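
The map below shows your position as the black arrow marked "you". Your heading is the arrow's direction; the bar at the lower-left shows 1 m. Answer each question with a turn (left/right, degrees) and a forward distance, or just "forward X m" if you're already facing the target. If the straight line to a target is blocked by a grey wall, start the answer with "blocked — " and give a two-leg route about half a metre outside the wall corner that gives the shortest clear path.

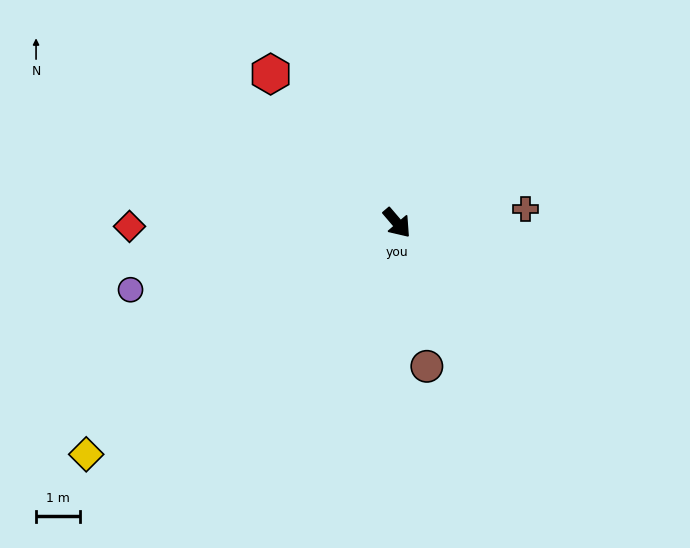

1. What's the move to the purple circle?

turn right 116°, forward 6.3 m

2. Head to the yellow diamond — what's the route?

turn right 94°, forward 8.9 m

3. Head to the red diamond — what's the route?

turn right 130°, forward 6.1 m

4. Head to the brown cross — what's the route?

turn left 56°, forward 3.0 m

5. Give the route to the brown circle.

turn right 29°, forward 3.4 m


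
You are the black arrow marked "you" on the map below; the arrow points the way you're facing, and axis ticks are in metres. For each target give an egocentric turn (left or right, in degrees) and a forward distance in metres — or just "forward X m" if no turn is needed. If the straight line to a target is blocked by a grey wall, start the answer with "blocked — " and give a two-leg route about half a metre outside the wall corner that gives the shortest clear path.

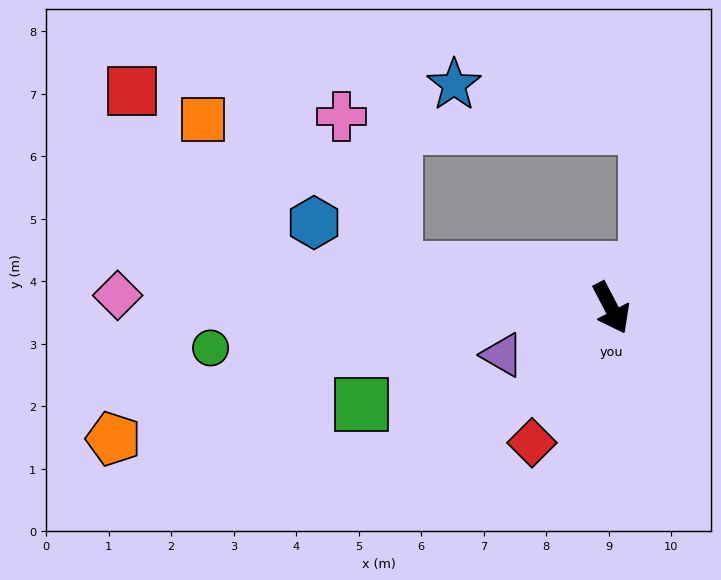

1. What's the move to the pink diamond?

turn right 119°, forward 7.9 m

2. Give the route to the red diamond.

turn right 58°, forward 2.5 m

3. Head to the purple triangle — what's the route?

turn right 94°, forward 1.9 m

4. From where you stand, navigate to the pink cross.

blocked — turn right 128°, forward 3.5 m, then turn right 60°, forward 2.6 m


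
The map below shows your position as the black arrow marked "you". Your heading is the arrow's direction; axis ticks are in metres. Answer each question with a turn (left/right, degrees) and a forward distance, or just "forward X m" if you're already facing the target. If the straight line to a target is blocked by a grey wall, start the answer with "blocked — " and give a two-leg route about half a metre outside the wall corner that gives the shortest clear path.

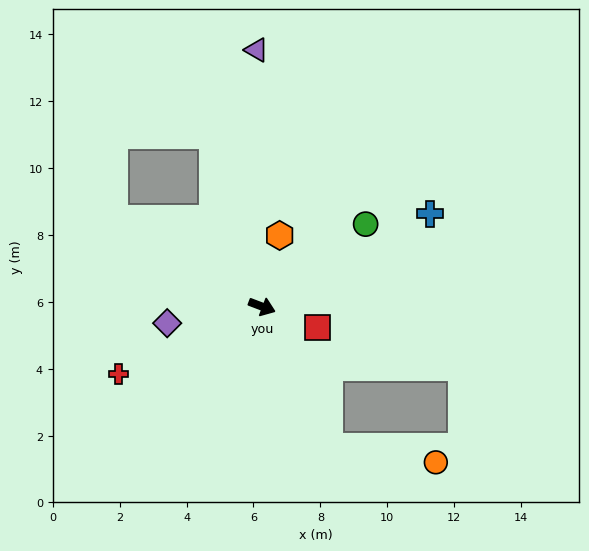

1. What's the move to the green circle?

turn left 59°, forward 4.0 m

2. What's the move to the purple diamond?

turn right 149°, forward 2.9 m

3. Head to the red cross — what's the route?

turn right 134°, forward 4.7 m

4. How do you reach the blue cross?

turn left 50°, forward 5.7 m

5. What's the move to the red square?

forward 1.8 m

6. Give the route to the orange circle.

blocked — turn right 44°, forward 4.6 m, then turn left 57°, forward 3.2 m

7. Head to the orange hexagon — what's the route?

turn left 97°, forward 2.2 m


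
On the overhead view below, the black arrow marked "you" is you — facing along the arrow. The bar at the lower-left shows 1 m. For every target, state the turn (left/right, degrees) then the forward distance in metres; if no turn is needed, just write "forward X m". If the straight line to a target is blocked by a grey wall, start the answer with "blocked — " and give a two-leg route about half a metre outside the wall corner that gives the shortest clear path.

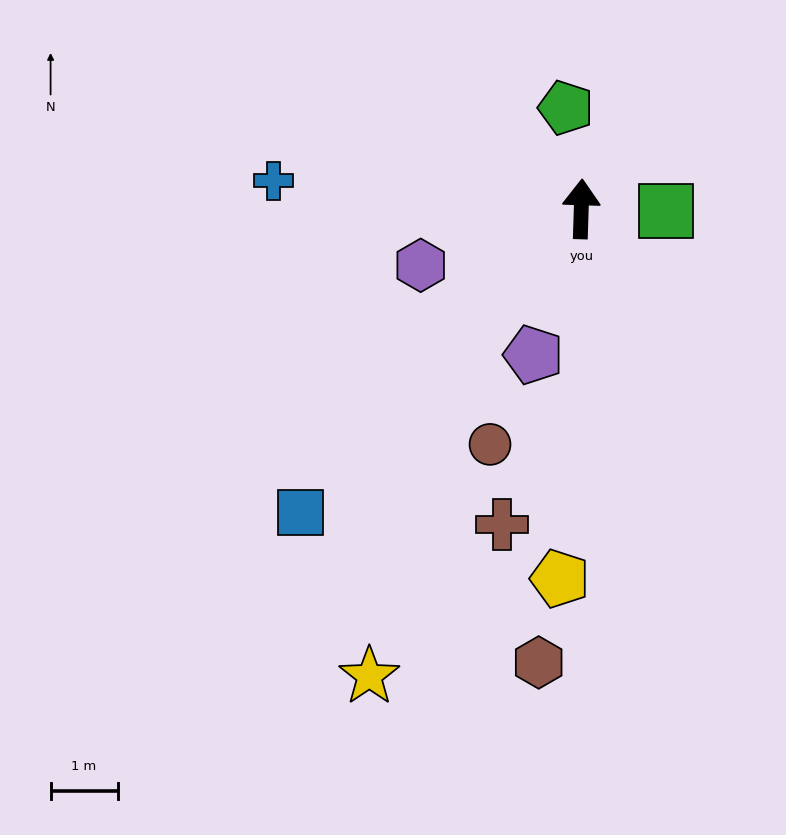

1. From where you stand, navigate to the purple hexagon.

turn left 111°, forward 2.5 m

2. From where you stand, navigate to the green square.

turn right 90°, forward 1.3 m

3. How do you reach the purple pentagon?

turn left 164°, forward 2.3 m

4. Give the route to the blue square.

turn left 139°, forward 6.2 m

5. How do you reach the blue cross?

turn left 87°, forward 4.6 m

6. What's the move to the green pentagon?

turn left 10°, forward 1.5 m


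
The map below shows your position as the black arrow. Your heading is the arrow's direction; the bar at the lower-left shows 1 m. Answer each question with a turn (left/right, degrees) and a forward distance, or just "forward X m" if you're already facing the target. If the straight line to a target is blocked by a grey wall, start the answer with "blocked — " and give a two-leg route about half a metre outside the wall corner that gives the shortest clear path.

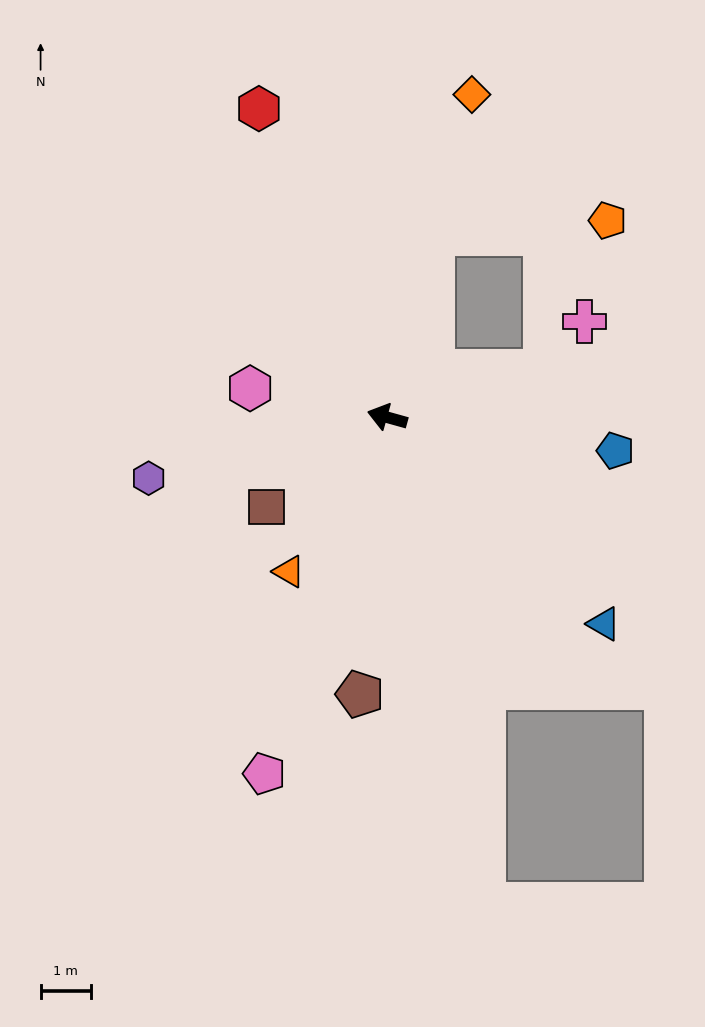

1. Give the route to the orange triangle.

turn left 73°, forward 3.6 m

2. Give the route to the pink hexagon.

turn left 4°, forward 2.8 m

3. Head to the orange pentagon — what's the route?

blocked — turn right 88°, forward 3.8 m, then turn right 72°, forward 3.5 m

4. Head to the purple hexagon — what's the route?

turn left 30°, forward 4.9 m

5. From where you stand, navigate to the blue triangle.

turn left 152°, forward 5.9 m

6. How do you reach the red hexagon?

turn right 52°, forward 6.6 m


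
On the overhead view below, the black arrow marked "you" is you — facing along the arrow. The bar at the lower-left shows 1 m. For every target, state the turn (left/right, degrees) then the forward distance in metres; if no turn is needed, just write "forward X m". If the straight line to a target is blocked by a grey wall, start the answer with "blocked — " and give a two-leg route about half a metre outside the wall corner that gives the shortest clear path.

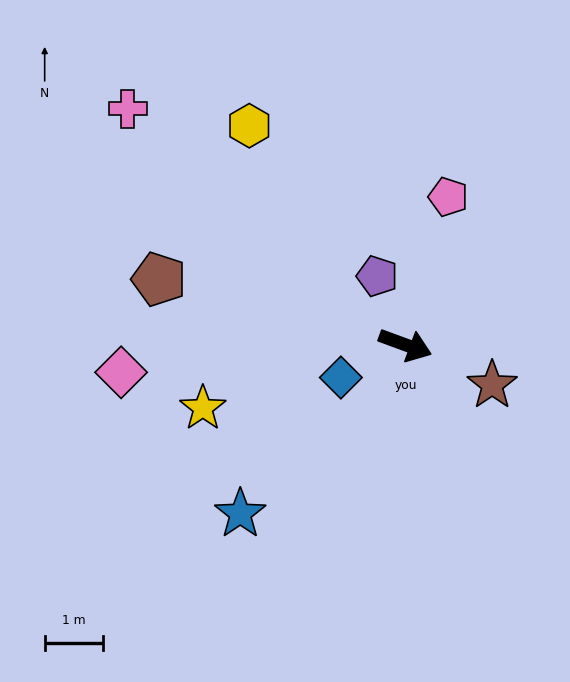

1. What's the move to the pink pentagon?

turn left 94°, forward 2.6 m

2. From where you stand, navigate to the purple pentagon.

turn left 132°, forward 1.3 m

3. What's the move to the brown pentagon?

turn right 175°, forward 4.4 m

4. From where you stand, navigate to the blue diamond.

turn right 133°, forward 1.2 m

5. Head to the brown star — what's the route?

turn right 5°, forward 1.6 m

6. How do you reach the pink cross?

turn left 160°, forward 6.3 m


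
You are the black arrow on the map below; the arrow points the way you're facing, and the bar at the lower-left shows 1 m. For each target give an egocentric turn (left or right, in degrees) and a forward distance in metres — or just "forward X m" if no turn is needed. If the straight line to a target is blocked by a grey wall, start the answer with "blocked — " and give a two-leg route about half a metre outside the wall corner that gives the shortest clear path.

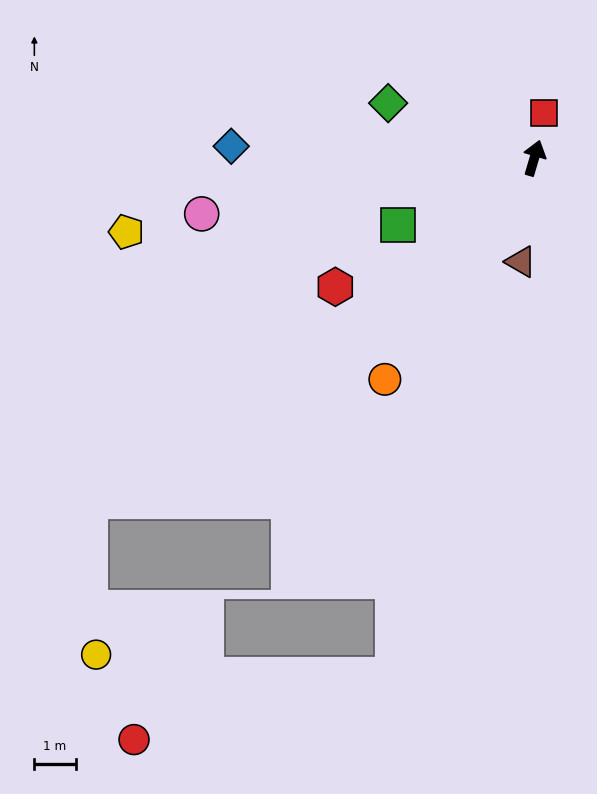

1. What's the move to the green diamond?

turn left 86°, forward 3.8 m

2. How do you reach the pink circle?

turn left 116°, forward 8.2 m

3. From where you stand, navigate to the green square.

turn left 133°, forward 3.7 m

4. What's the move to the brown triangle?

turn right 171°, forward 2.5 m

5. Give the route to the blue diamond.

turn left 104°, forward 7.4 m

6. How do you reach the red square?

turn left 4°, forward 1.1 m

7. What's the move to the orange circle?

turn left 162°, forward 6.5 m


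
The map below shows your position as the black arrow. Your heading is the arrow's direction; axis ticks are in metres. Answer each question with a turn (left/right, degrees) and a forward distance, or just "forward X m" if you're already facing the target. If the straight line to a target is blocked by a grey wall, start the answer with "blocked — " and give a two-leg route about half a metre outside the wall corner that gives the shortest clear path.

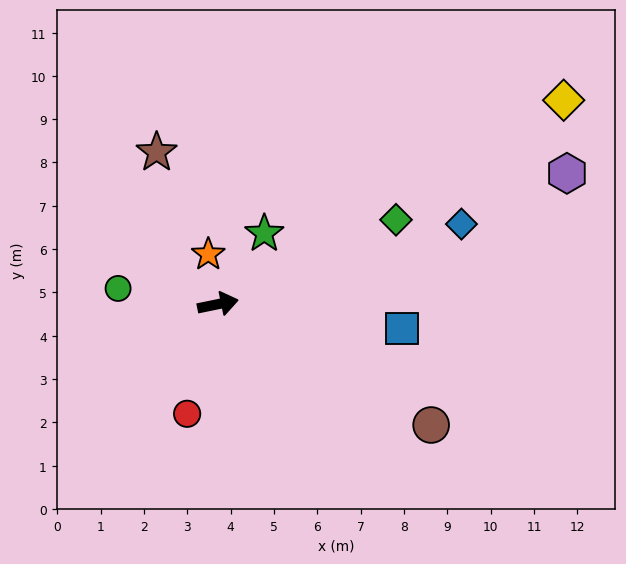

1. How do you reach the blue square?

turn right 19°, forward 4.3 m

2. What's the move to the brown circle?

turn right 41°, forward 5.7 m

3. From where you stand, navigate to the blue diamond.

turn left 7°, forward 5.9 m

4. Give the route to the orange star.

turn left 89°, forward 1.2 m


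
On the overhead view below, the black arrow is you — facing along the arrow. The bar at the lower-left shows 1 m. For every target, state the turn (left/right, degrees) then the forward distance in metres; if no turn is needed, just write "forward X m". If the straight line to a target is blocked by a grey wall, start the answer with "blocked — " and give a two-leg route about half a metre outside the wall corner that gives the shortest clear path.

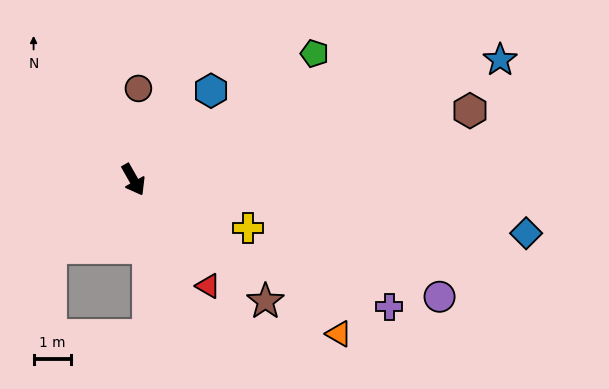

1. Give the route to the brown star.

turn left 18°, forward 4.8 m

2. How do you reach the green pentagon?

turn left 95°, forward 5.9 m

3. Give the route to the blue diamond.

turn left 53°, forward 10.5 m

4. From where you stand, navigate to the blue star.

turn left 79°, forward 10.2 m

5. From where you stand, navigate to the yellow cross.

turn left 38°, forward 3.3 m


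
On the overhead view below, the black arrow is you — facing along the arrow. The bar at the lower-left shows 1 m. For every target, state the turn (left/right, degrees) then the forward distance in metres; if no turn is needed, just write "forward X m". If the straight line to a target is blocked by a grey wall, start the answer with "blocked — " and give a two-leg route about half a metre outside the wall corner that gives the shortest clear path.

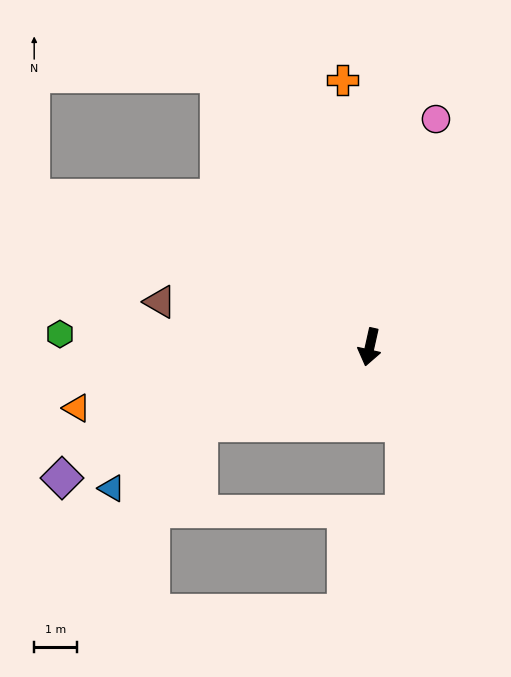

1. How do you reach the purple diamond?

turn right 54°, forward 7.9 m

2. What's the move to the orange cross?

turn right 162°, forward 6.3 m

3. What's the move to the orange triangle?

turn right 66°, forward 7.1 m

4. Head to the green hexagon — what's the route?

turn right 80°, forward 7.3 m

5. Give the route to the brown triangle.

turn right 90°, forward 5.1 m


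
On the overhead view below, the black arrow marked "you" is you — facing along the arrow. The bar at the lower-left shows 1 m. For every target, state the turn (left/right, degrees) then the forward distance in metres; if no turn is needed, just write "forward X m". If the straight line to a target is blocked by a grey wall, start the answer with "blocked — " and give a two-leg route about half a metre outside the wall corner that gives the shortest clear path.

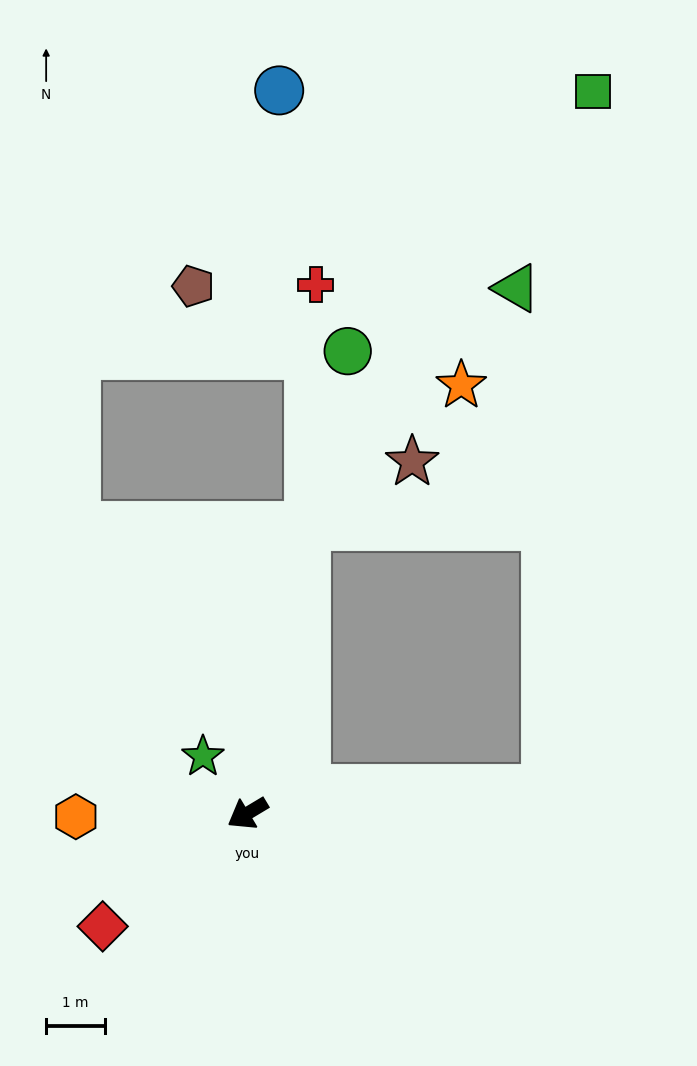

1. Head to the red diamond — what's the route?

turn left 7°, forward 3.1 m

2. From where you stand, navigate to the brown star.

blocked — turn right 132°, forward 5.0 m, then turn right 48°, forward 2.1 m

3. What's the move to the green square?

blocked — turn right 132°, forward 5.0 m, then turn right 23°, forward 8.9 m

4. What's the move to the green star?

turn right 83°, forward 1.2 m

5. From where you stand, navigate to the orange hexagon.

turn right 30°, forward 2.9 m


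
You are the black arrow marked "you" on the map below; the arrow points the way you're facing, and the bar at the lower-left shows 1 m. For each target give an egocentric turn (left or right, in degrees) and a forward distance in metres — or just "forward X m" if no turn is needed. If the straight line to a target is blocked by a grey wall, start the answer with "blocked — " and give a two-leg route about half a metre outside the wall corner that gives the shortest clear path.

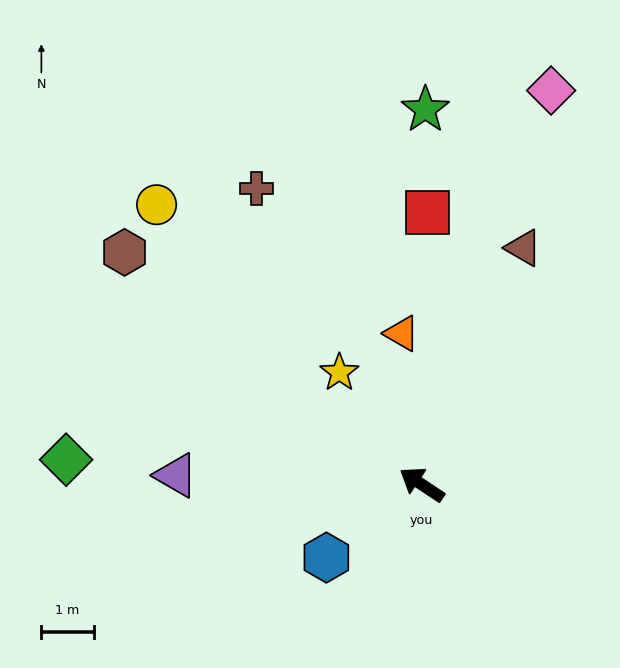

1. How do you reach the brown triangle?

turn right 80°, forward 4.9 m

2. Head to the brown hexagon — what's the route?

turn right 4°, forward 7.2 m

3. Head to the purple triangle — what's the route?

turn left 31°, forward 4.7 m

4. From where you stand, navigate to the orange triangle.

turn right 49°, forward 2.9 m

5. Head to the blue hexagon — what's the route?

turn left 71°, forward 2.3 m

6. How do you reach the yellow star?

turn right 20°, forward 2.7 m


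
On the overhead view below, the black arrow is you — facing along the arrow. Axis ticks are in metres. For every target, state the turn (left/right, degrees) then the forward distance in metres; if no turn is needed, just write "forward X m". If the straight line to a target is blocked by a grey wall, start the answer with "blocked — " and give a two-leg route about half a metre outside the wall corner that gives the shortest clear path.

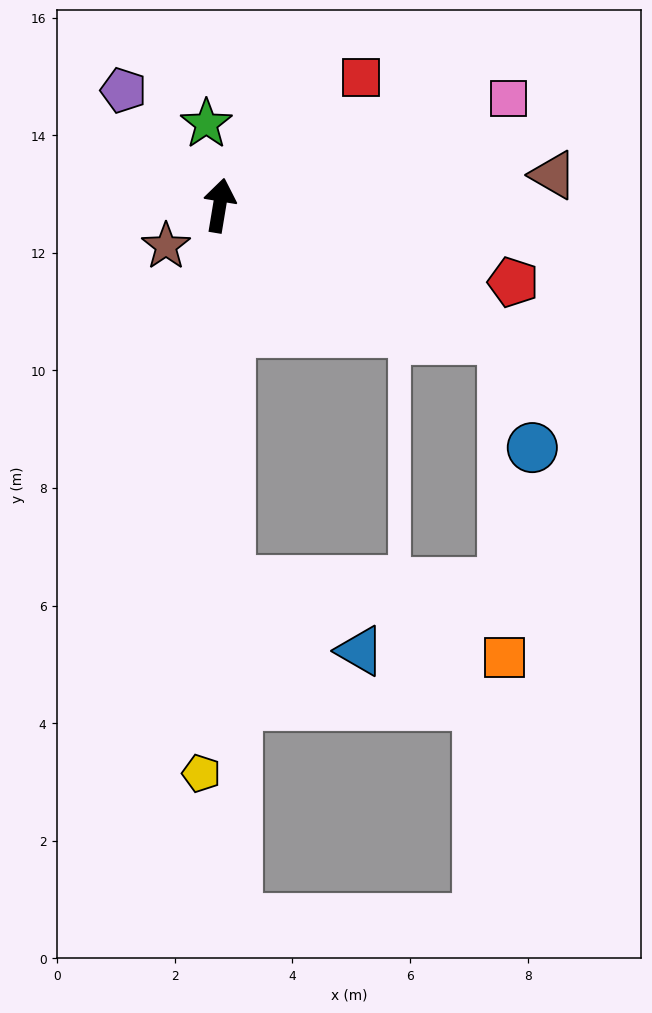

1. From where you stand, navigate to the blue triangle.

blocked — turn right 169°, forward 6.4 m, then turn left 60°, forward 2.5 m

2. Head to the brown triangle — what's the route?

turn right 75°, forward 5.7 m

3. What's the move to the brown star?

turn left 137°, forward 1.1 m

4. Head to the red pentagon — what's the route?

turn right 95°, forward 5.2 m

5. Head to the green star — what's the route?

turn left 19°, forward 1.4 m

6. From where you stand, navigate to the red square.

turn right 38°, forward 3.2 m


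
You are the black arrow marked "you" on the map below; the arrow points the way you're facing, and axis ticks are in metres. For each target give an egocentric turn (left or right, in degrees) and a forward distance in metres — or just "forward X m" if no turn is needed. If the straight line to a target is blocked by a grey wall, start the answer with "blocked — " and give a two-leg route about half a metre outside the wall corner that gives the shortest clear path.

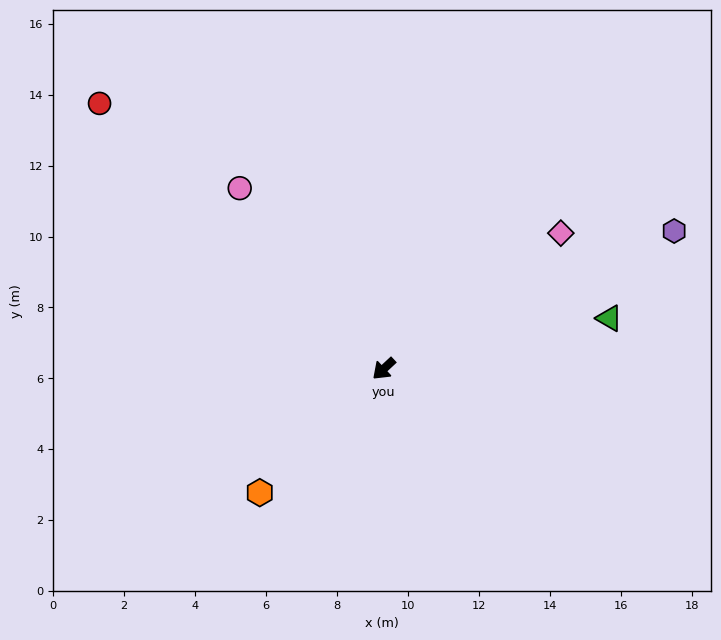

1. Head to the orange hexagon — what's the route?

turn left 2°, forward 4.9 m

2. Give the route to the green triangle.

turn left 150°, forward 6.5 m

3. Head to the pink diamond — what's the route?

turn left 175°, forward 6.3 m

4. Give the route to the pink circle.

turn right 94°, forward 6.5 m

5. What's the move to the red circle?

turn right 86°, forward 11.0 m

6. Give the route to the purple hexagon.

turn left 162°, forward 9.1 m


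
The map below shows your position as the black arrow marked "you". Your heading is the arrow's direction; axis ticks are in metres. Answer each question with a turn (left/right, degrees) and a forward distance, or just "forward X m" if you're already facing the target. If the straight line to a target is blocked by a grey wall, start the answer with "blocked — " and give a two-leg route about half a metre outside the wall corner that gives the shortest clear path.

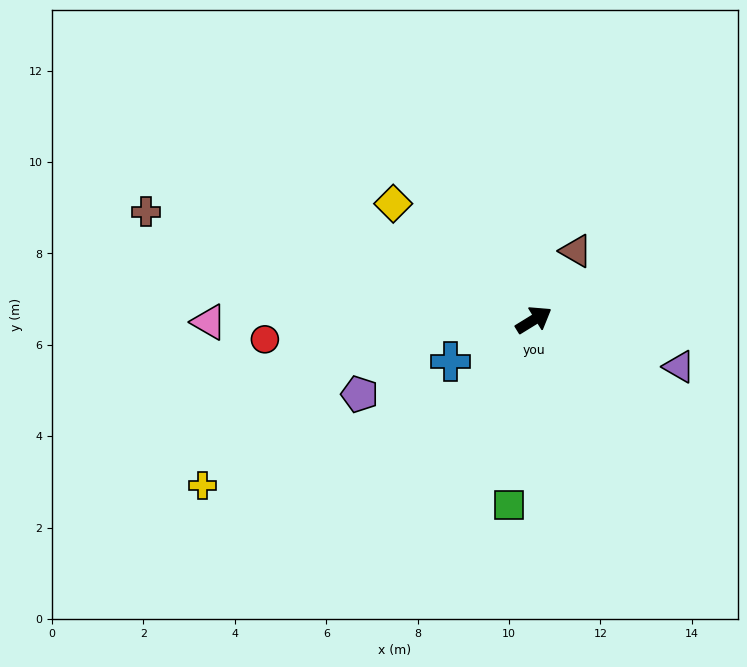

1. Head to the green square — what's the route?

turn right 129°, forward 4.1 m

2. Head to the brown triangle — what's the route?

turn left 27°, forward 1.8 m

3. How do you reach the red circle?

turn left 153°, forward 5.9 m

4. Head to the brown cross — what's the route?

turn left 133°, forward 8.8 m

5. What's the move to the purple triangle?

turn right 50°, forward 3.3 m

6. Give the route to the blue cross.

turn left 175°, forward 2.0 m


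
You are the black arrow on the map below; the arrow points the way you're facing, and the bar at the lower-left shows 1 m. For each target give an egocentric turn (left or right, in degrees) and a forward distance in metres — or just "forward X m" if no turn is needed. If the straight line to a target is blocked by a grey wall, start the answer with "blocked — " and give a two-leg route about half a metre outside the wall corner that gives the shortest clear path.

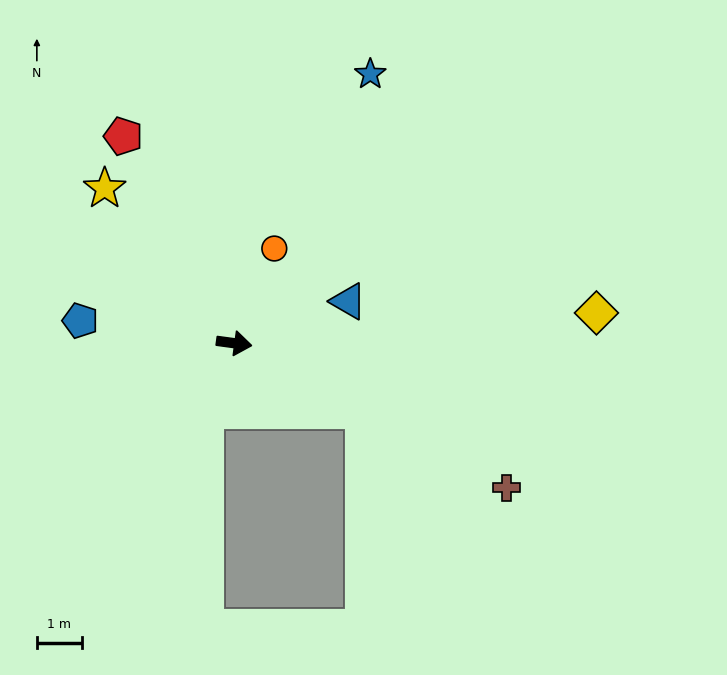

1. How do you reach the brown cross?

turn right 20°, forward 6.9 m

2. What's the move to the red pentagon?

turn left 126°, forward 5.2 m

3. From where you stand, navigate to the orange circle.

turn left 75°, forward 2.3 m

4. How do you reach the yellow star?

turn left 138°, forward 4.5 m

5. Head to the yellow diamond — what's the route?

turn left 12°, forward 8.1 m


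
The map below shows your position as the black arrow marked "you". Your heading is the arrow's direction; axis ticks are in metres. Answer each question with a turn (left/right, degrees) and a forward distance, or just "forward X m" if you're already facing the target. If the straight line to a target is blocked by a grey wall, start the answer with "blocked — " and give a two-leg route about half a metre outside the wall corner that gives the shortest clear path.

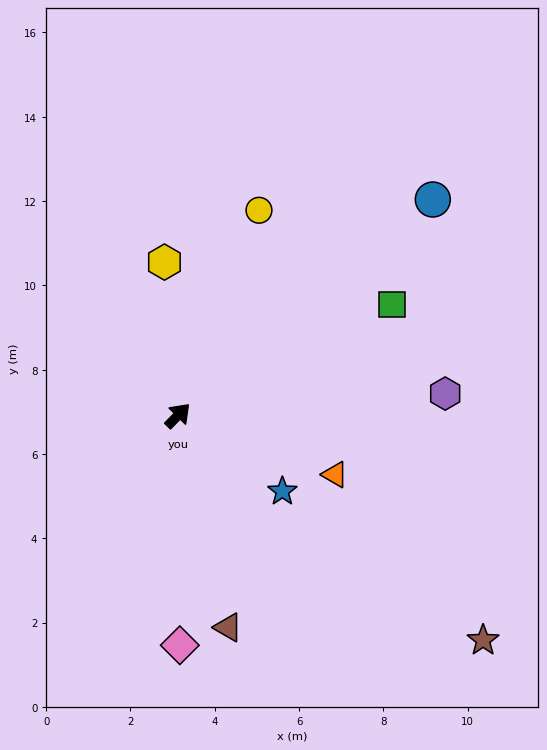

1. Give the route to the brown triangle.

turn right 122°, forward 5.2 m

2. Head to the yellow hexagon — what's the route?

turn left 49°, forward 3.7 m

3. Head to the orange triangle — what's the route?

turn right 66°, forward 4.0 m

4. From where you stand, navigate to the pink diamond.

turn right 135°, forward 5.5 m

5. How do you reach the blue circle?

turn right 5°, forward 7.9 m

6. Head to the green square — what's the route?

turn right 18°, forward 5.7 m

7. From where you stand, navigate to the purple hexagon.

turn right 41°, forward 6.4 m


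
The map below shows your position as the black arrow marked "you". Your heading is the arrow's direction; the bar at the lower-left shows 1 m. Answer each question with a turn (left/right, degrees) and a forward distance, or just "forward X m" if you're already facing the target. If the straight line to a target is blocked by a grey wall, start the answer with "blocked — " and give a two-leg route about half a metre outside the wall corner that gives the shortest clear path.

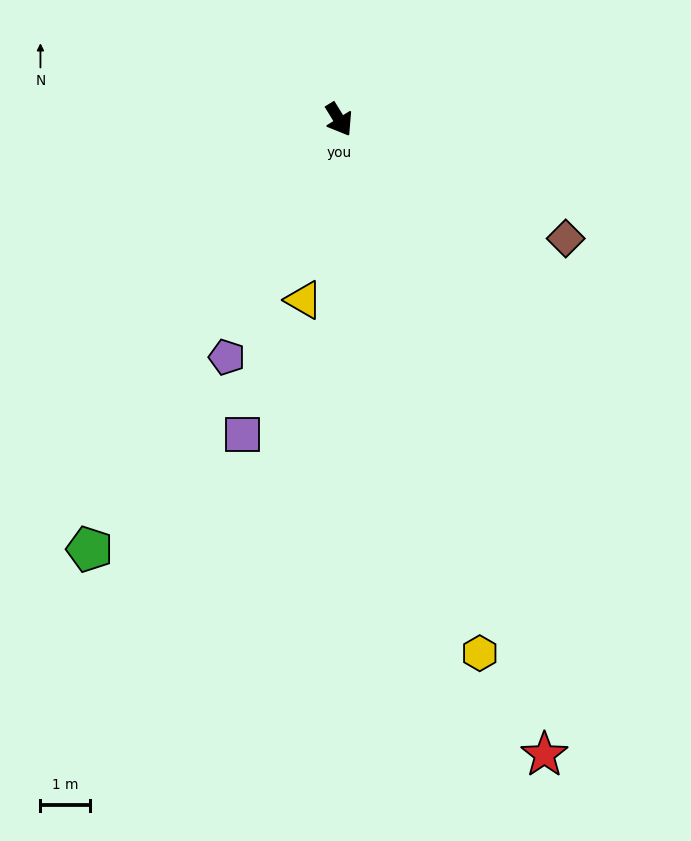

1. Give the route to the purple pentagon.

turn right 57°, forward 5.3 m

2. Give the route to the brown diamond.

turn left 31°, forward 5.2 m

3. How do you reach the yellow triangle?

turn right 43°, forward 3.7 m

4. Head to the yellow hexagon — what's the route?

turn right 17°, forward 11.2 m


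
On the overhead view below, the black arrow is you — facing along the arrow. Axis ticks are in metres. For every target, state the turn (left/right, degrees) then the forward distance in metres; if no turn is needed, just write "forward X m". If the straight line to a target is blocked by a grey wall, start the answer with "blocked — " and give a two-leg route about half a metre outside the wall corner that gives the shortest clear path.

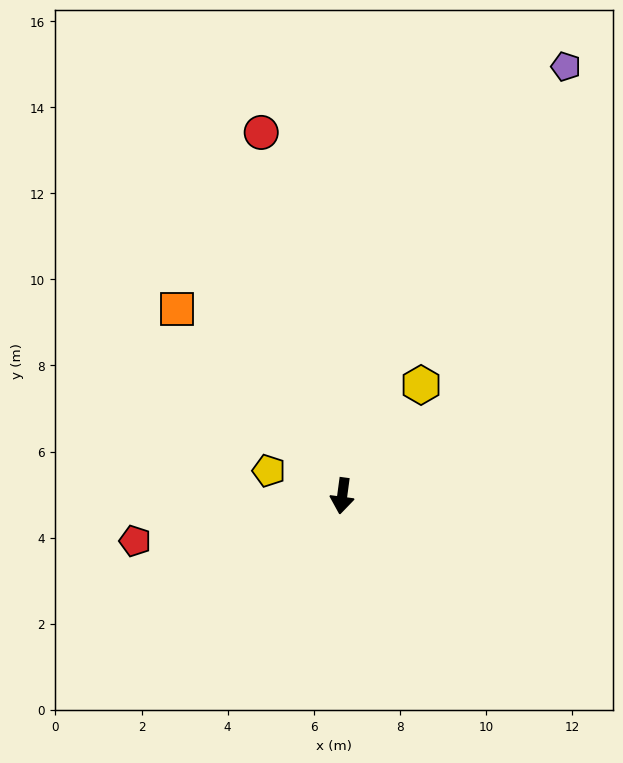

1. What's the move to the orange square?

turn right 131°, forward 5.8 m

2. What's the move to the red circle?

turn right 160°, forward 8.7 m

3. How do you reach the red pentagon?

turn right 70°, forward 4.9 m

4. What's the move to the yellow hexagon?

turn left 152°, forward 3.2 m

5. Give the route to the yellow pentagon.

turn right 101°, forward 1.8 m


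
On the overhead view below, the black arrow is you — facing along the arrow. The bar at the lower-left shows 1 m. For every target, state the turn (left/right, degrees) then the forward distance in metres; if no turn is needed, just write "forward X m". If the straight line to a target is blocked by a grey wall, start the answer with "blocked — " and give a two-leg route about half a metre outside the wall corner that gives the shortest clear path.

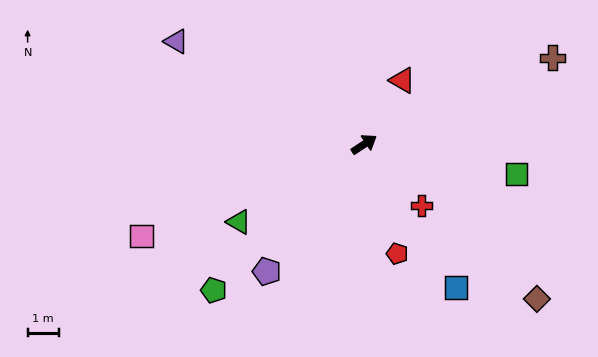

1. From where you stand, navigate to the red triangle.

turn left 26°, forward 2.4 m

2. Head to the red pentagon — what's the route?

turn right 107°, forward 3.7 m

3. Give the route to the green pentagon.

turn right 169°, forward 6.7 m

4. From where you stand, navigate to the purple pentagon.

turn right 161°, forward 5.1 m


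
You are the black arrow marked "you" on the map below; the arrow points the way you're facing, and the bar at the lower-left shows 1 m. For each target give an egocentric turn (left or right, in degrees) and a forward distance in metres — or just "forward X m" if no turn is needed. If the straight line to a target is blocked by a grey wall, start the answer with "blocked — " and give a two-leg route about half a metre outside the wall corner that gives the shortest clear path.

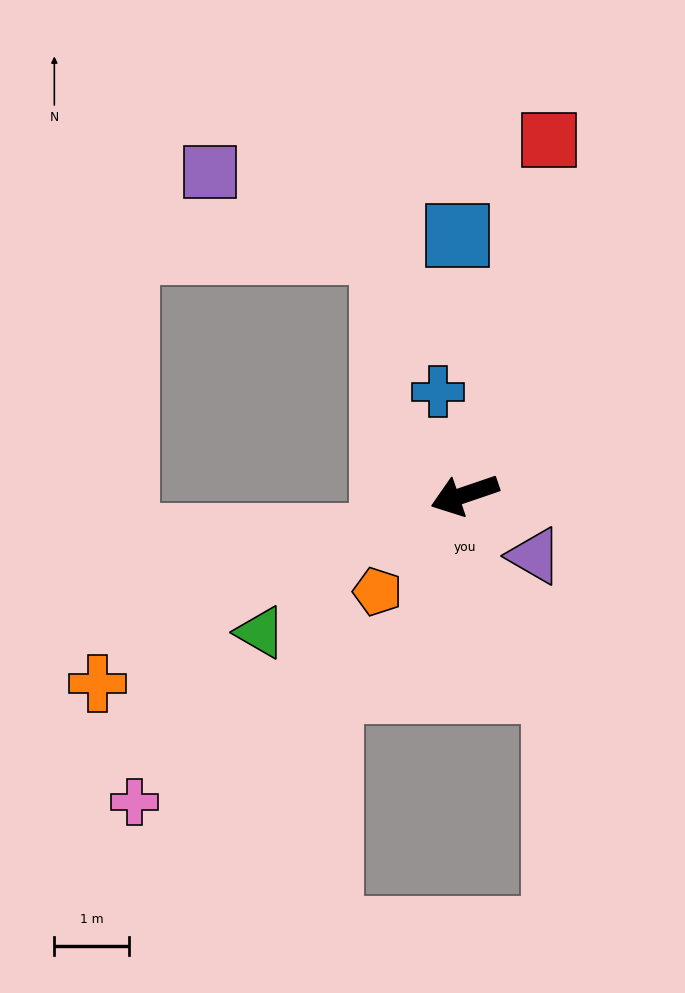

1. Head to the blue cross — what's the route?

turn right 94°, forward 1.4 m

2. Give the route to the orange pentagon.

turn left 29°, forward 1.8 m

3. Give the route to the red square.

turn right 122°, forward 4.9 m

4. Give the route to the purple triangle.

turn left 120°, forward 1.3 m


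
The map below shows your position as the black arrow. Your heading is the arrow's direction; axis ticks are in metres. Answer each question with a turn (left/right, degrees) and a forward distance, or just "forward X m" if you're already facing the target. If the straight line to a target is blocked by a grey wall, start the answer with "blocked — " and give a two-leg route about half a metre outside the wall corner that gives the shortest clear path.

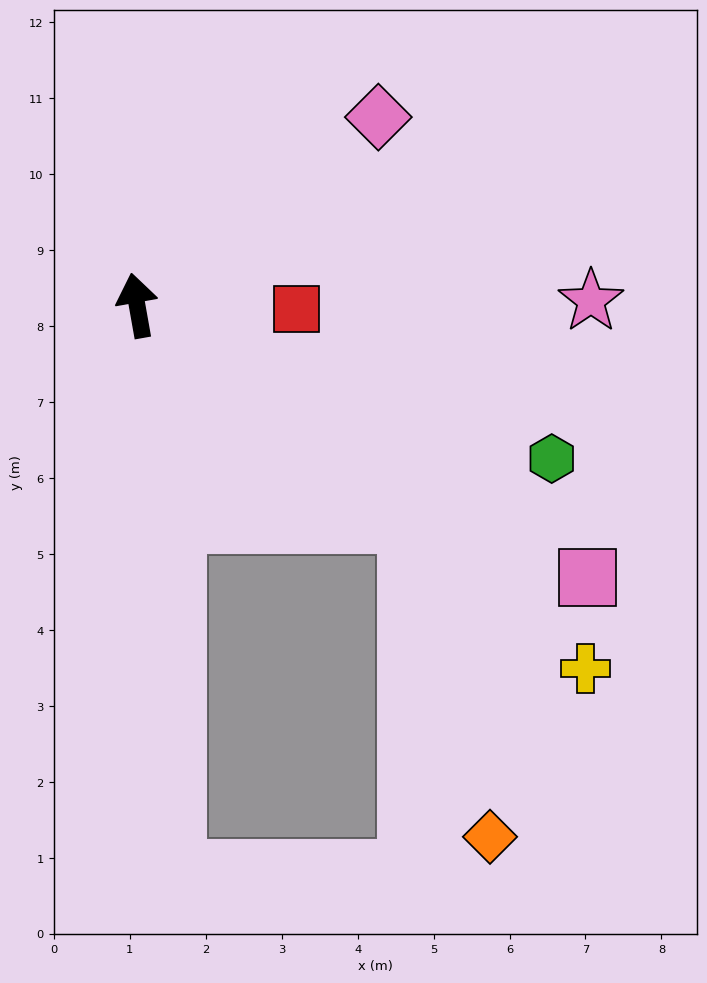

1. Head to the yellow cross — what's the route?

turn right 139°, forward 7.6 m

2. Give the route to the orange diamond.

blocked — turn right 138°, forward 4.6 m, then turn right 38°, forward 4.3 m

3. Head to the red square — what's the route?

turn right 101°, forward 2.1 m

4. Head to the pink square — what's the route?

turn right 131°, forward 6.9 m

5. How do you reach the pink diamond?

turn right 62°, forward 4.0 m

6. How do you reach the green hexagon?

turn right 120°, forward 5.8 m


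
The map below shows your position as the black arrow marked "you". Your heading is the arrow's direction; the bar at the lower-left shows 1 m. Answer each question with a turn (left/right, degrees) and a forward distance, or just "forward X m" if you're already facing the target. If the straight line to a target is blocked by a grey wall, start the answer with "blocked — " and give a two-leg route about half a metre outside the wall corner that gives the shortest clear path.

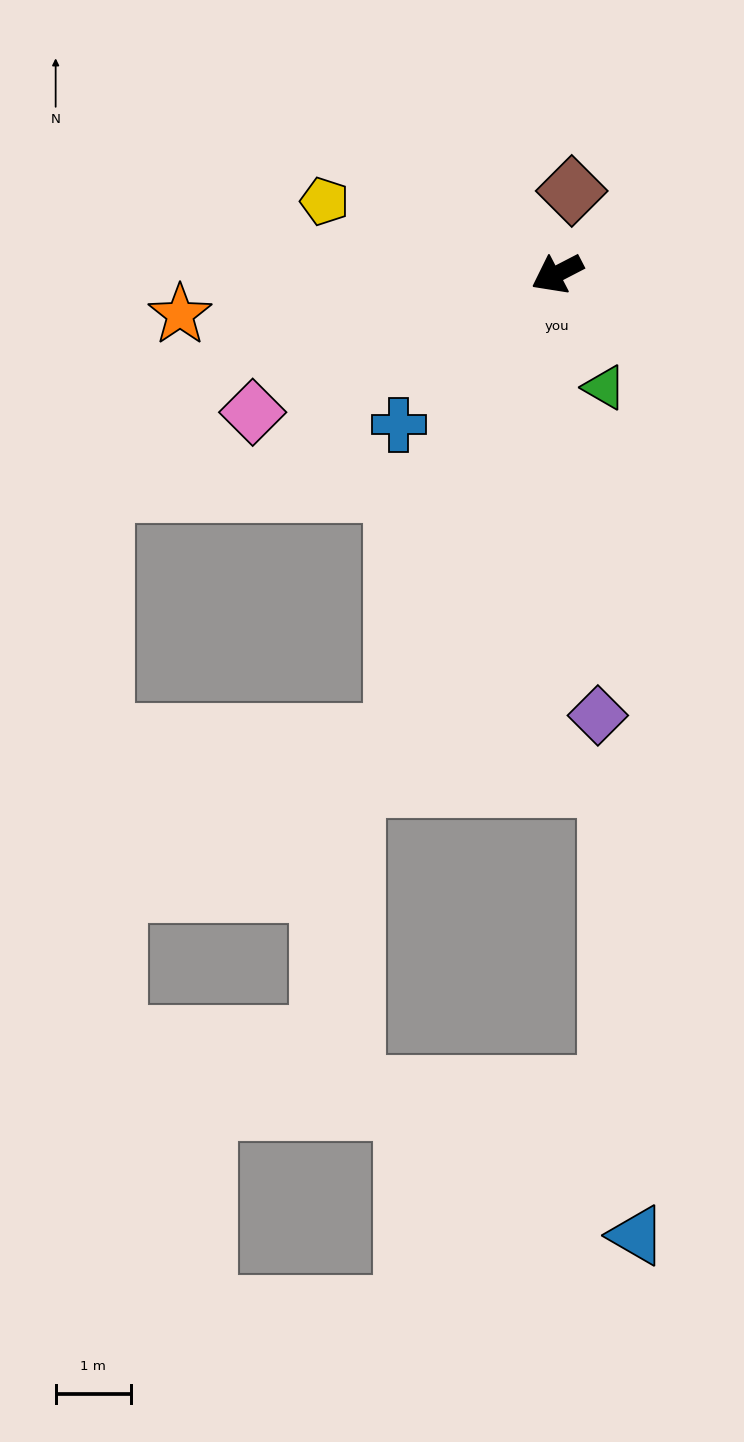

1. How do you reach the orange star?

turn right 21°, forward 5.1 m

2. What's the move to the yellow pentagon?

turn right 45°, forward 3.3 m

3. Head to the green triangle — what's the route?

turn left 85°, forward 1.6 m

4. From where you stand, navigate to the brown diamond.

turn right 127°, forward 1.1 m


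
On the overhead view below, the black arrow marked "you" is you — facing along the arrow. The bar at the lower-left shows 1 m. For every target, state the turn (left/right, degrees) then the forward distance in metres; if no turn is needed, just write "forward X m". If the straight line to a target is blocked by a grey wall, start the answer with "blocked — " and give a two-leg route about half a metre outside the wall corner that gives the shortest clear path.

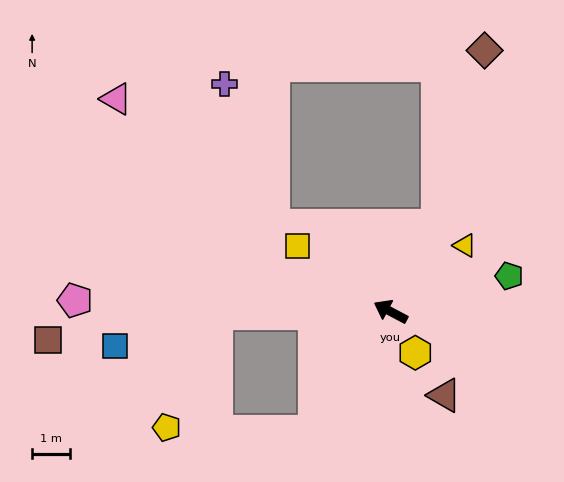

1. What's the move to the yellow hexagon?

turn left 149°, forward 1.3 m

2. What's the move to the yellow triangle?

turn right 110°, forward 2.6 m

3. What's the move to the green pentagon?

turn right 135°, forward 3.2 m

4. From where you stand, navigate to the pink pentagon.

turn left 26°, forward 8.3 m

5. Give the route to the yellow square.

turn right 7°, forward 3.0 m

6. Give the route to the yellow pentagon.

blocked — turn left 29°, forward 4.5 m, then turn left 65°, forward 3.3 m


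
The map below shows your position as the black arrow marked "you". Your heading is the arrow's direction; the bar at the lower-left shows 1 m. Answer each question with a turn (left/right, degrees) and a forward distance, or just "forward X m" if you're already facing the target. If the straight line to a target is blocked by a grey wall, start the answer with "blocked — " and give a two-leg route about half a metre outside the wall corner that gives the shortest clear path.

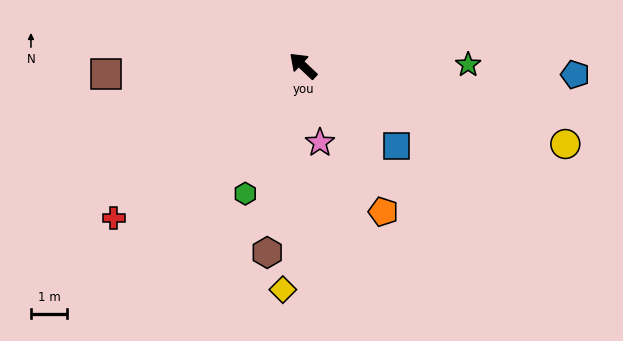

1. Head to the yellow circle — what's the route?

turn right 153°, forward 7.6 m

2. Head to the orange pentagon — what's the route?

turn left 162°, forward 4.6 m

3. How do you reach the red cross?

turn left 82°, forward 6.8 m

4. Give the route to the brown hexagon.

turn left 122°, forward 5.3 m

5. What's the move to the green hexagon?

turn left 109°, forward 3.9 m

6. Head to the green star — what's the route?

turn right 136°, forward 4.6 m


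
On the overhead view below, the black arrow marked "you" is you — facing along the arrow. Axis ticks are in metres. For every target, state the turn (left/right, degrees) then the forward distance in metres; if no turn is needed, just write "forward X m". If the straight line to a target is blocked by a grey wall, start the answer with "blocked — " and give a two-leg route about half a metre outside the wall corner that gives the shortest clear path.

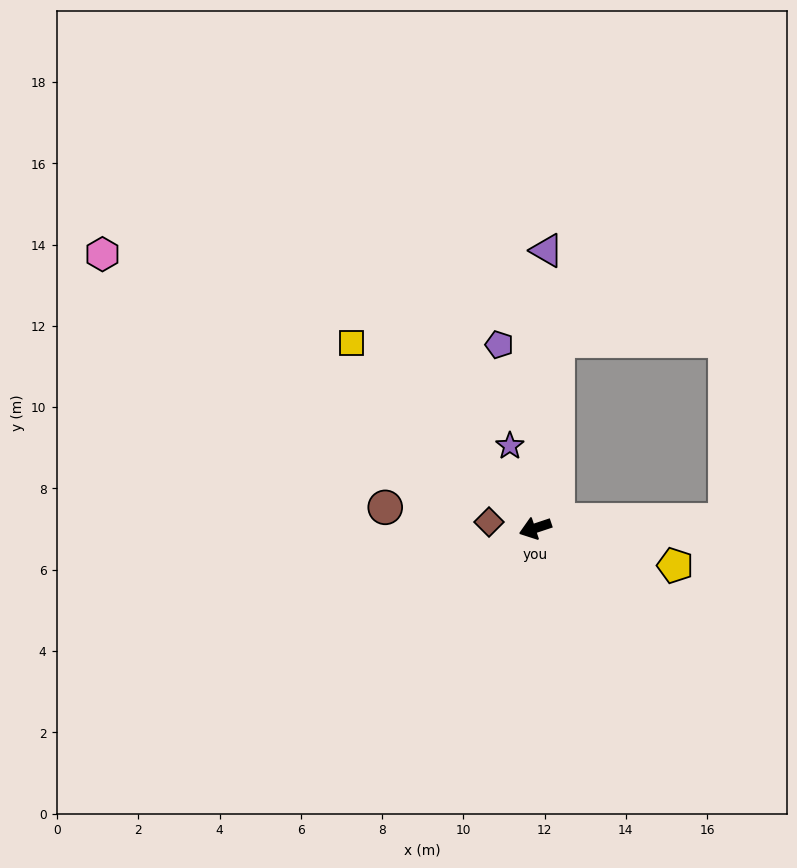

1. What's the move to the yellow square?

turn right 64°, forward 6.4 m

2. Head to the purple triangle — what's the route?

turn right 111°, forward 6.8 m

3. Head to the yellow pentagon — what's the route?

turn left 147°, forward 3.6 m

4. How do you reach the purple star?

turn right 91°, forward 2.1 m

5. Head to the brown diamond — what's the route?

turn right 26°, forward 1.1 m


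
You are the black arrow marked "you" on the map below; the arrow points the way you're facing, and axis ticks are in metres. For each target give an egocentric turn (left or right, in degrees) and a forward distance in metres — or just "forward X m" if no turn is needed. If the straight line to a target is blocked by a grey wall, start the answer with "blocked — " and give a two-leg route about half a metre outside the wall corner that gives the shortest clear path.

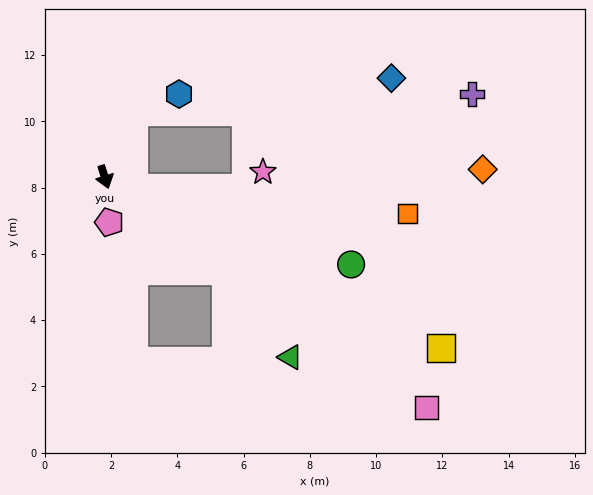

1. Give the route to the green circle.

turn left 53°, forward 7.9 m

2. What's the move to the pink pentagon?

turn right 12°, forward 1.4 m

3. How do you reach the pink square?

turn left 37°, forward 11.9 m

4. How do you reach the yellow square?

turn left 46°, forward 11.4 m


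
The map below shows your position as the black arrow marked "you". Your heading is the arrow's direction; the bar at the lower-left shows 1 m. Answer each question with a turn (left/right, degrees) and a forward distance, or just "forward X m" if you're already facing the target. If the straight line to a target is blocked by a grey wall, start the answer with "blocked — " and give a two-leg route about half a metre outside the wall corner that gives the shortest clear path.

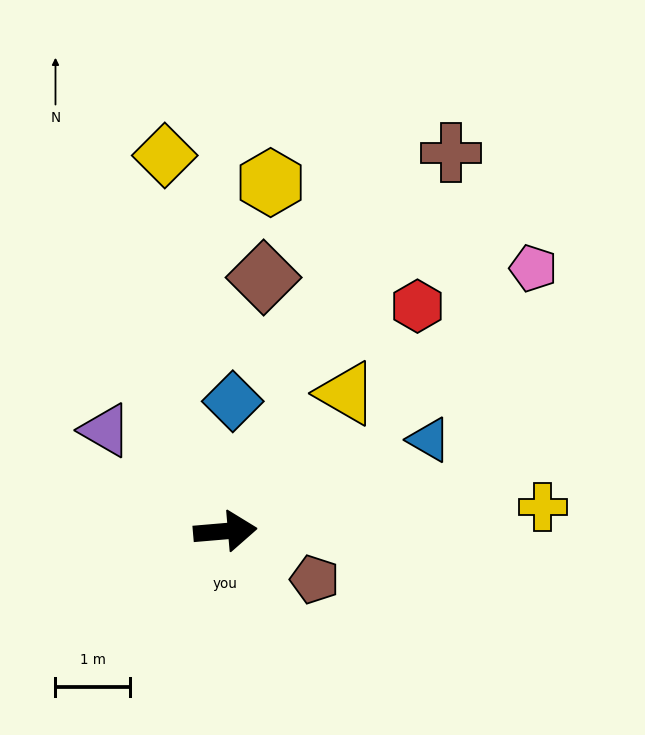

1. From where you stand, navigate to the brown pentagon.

turn right 33°, forward 1.4 m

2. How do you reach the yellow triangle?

turn left 44°, forward 2.5 m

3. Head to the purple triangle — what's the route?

turn left 135°, forward 2.1 m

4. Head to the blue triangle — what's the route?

turn left 19°, forward 3.0 m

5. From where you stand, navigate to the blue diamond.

turn left 82°, forward 1.7 m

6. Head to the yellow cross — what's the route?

forward 4.3 m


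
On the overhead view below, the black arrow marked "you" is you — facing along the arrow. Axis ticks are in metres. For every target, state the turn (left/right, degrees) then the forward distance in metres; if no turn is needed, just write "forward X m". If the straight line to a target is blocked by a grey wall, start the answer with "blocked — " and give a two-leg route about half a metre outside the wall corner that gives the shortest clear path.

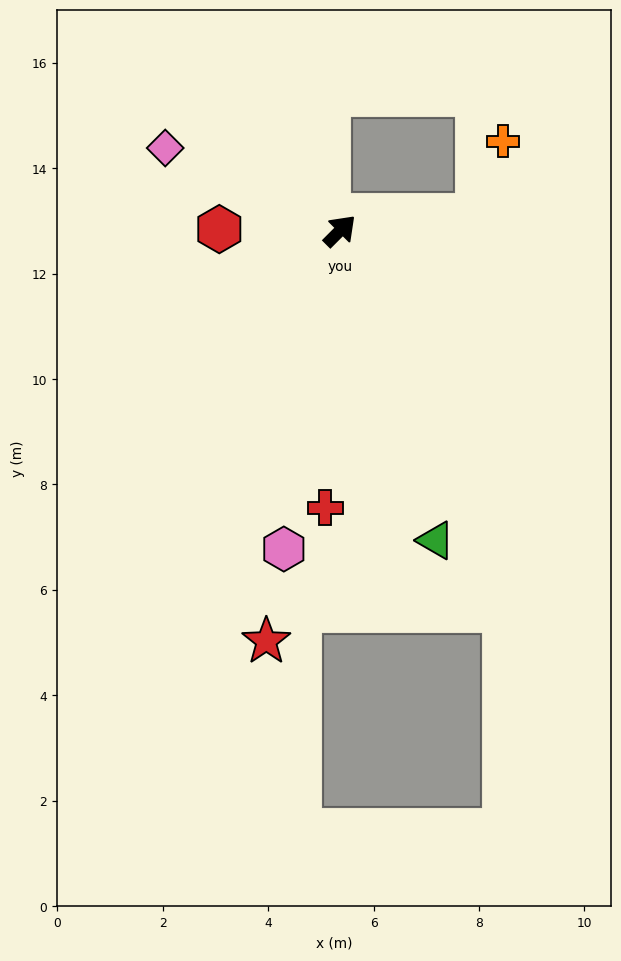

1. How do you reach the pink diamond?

turn left 110°, forward 3.7 m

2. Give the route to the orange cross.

blocked — turn right 39°, forward 2.6 m, then turn left 65°, forward 1.5 m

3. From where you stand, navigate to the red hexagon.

turn left 134°, forward 2.3 m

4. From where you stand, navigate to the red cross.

turn right 138°, forward 5.3 m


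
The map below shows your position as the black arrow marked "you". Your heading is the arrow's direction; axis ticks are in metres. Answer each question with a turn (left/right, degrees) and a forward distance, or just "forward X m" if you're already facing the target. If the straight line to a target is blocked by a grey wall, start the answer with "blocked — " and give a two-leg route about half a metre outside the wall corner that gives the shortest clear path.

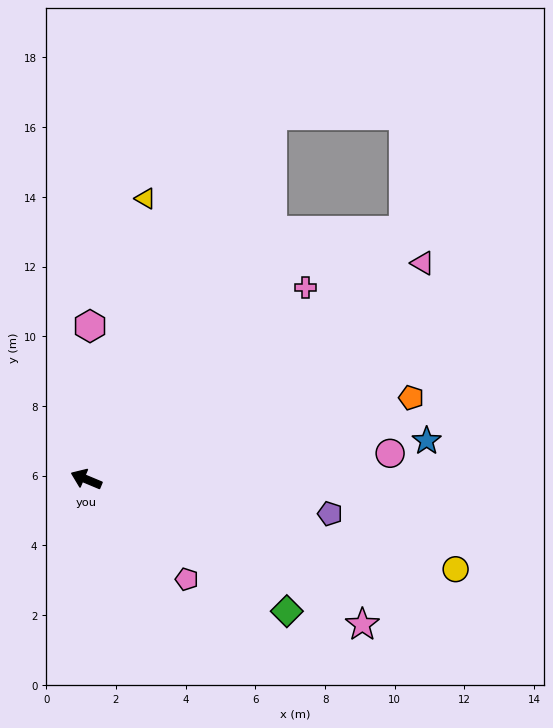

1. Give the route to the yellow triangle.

turn right 79°, forward 8.2 m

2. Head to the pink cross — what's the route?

turn right 116°, forward 8.4 m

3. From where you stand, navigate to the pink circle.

turn right 152°, forward 8.8 m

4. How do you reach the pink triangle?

turn right 125°, forward 11.5 m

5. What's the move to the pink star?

turn left 175°, forward 9.0 m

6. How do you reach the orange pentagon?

turn right 143°, forward 9.6 m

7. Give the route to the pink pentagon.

turn left 158°, forward 4.1 m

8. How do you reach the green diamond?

turn left 169°, forward 6.9 m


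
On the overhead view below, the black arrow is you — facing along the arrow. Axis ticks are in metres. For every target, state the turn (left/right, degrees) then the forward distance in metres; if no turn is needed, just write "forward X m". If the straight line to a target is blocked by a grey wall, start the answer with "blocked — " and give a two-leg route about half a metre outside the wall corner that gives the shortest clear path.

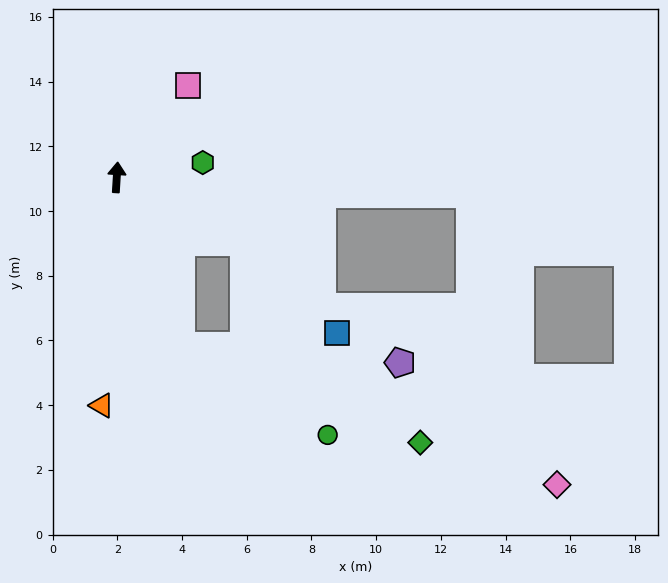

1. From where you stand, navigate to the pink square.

turn right 34°, forward 3.6 m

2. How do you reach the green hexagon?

turn right 77°, forward 2.7 m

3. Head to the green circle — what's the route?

blocked — turn right 156°, forward 5.6 m, then turn left 38°, forward 5.3 m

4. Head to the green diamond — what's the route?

blocked — turn right 156°, forward 5.6 m, then turn left 48°, forward 8.0 m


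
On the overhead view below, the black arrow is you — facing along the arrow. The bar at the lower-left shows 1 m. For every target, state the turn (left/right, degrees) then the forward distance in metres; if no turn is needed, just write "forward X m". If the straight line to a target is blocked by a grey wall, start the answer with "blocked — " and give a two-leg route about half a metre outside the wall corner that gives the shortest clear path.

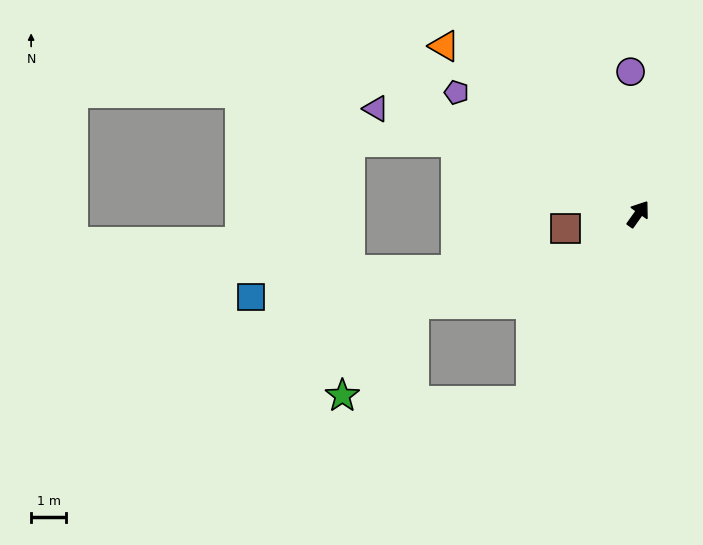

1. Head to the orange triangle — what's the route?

turn left 84°, forward 7.3 m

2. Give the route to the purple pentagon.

turn left 92°, forward 6.2 m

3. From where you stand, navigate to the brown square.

turn left 136°, forward 2.1 m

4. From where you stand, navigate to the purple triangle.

turn left 103°, forward 8.0 m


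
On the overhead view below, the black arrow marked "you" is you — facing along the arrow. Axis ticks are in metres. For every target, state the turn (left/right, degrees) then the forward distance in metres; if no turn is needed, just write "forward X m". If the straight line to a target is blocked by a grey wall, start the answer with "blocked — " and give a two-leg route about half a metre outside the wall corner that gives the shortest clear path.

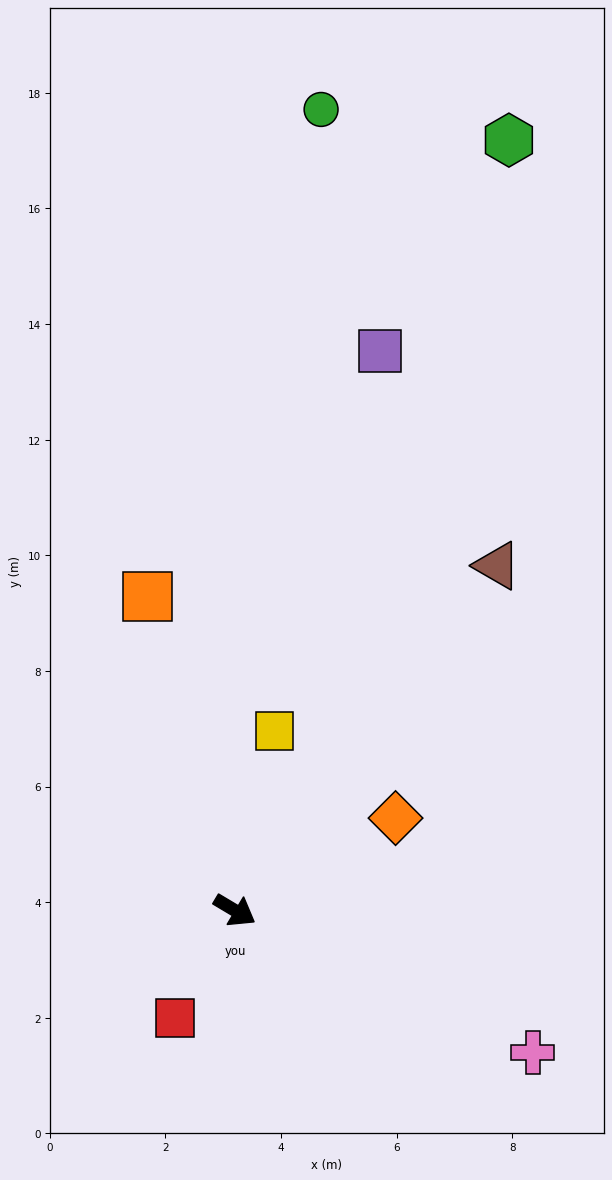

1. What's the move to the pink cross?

turn left 5°, forward 5.7 m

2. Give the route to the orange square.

turn left 136°, forward 5.6 m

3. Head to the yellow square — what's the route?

turn left 108°, forward 3.2 m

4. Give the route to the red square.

turn right 88°, forward 2.1 m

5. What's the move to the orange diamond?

turn left 61°, forward 3.2 m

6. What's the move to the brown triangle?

turn left 84°, forward 7.5 m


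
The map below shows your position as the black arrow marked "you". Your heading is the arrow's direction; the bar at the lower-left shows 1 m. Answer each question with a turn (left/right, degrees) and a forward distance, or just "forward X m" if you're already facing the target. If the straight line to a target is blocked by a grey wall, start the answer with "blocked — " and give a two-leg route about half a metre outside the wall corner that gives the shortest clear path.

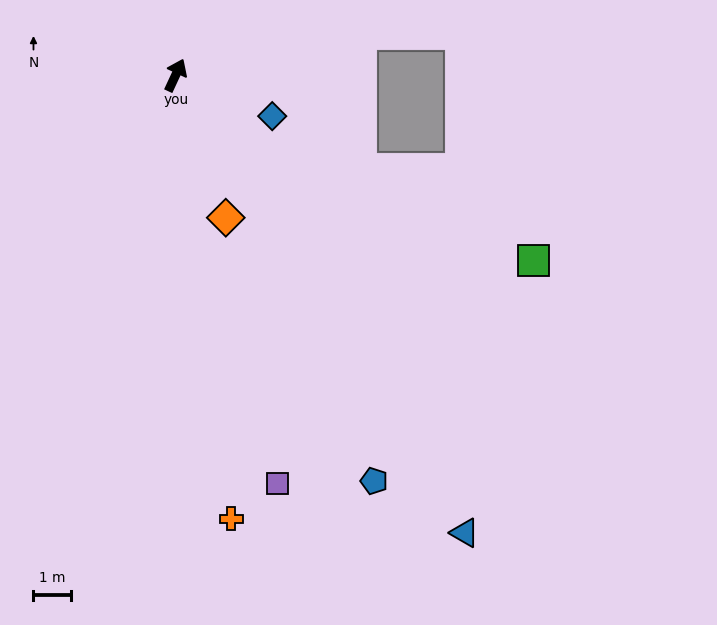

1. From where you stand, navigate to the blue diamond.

turn right 88°, forward 2.8 m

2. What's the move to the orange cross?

turn right 148°, forward 11.9 m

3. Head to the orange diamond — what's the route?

turn right 136°, forward 4.0 m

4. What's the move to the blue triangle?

turn right 123°, forward 14.4 m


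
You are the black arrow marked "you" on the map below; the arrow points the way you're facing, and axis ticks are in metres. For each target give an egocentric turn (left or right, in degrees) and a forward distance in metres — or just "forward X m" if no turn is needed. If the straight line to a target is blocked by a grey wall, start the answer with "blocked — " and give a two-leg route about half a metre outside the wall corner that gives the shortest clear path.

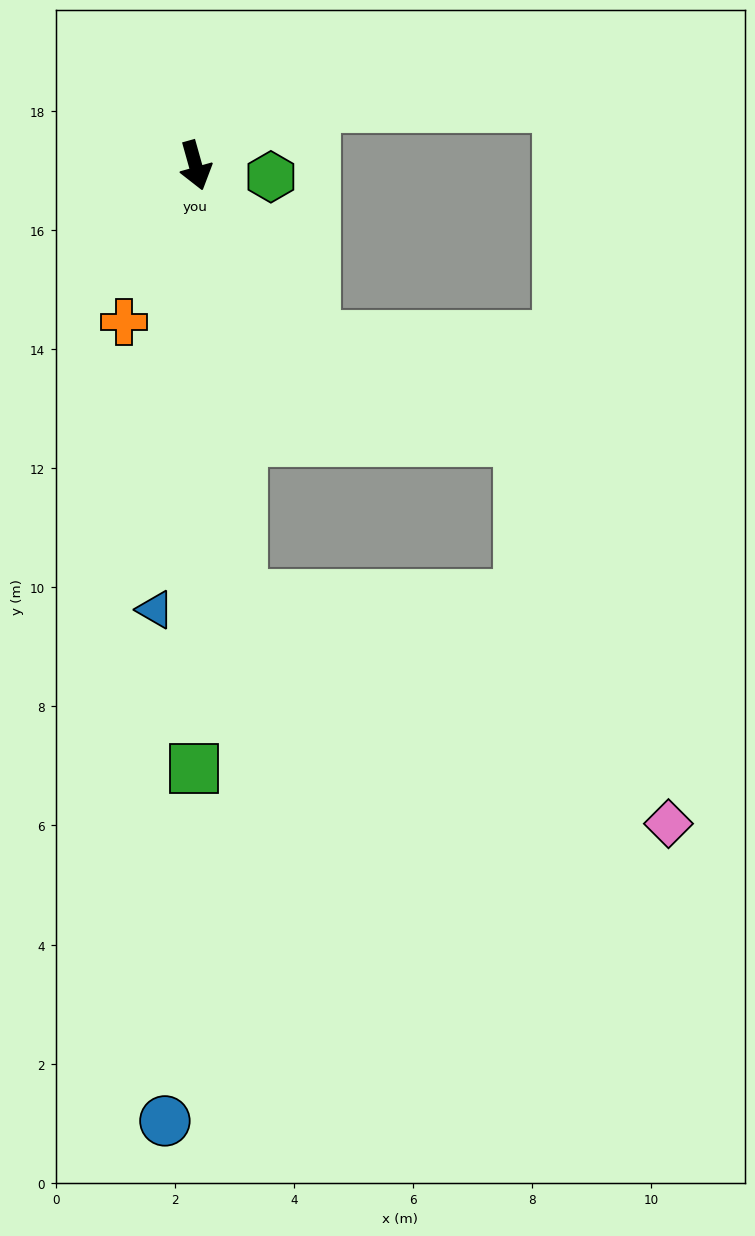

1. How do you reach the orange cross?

turn right 40°, forward 2.9 m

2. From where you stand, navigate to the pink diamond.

blocked — turn right 9°, forward 7.3 m, then turn left 55°, forward 8.1 m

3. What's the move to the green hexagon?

turn left 66°, forward 1.3 m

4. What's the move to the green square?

turn right 16°, forward 10.1 m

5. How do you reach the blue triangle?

turn right 21°, forward 7.5 m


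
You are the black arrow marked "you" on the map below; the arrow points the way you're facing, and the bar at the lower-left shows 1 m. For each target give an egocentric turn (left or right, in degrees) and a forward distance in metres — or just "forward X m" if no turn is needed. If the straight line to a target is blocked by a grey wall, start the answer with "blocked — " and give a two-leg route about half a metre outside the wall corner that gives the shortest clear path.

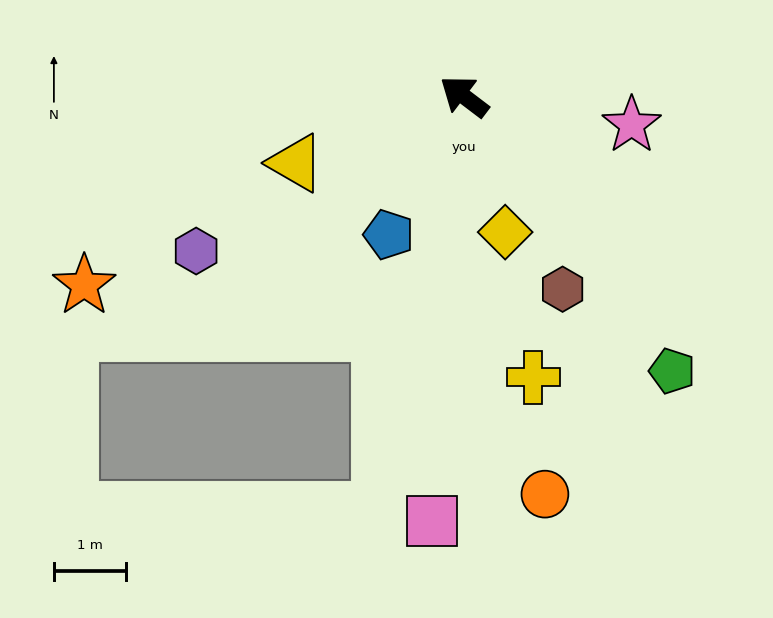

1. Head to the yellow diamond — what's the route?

turn left 144°, forward 2.0 m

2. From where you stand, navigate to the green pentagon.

turn left 164°, forward 4.8 m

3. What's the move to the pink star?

turn right 152°, forward 2.4 m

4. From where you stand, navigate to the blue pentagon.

turn left 99°, forward 2.2 m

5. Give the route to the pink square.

turn left 123°, forward 5.9 m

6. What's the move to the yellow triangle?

turn left 59°, forward 2.5 m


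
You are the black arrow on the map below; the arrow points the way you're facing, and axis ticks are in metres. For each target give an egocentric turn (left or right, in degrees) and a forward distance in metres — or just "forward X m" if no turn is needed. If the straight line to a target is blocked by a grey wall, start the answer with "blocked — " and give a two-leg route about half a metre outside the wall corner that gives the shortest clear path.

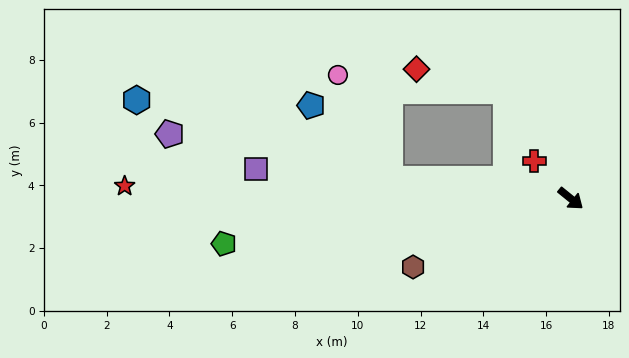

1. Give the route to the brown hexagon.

turn right 118°, forward 5.5 m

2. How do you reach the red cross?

turn left 173°, forward 1.7 m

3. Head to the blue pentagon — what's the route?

blocked — turn right 147°, forward 5.8 m, then turn right 37°, forward 3.4 m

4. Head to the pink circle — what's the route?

blocked — turn right 147°, forward 5.8 m, then turn right 57°, forward 3.7 m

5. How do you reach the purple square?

turn right 146°, forward 10.1 m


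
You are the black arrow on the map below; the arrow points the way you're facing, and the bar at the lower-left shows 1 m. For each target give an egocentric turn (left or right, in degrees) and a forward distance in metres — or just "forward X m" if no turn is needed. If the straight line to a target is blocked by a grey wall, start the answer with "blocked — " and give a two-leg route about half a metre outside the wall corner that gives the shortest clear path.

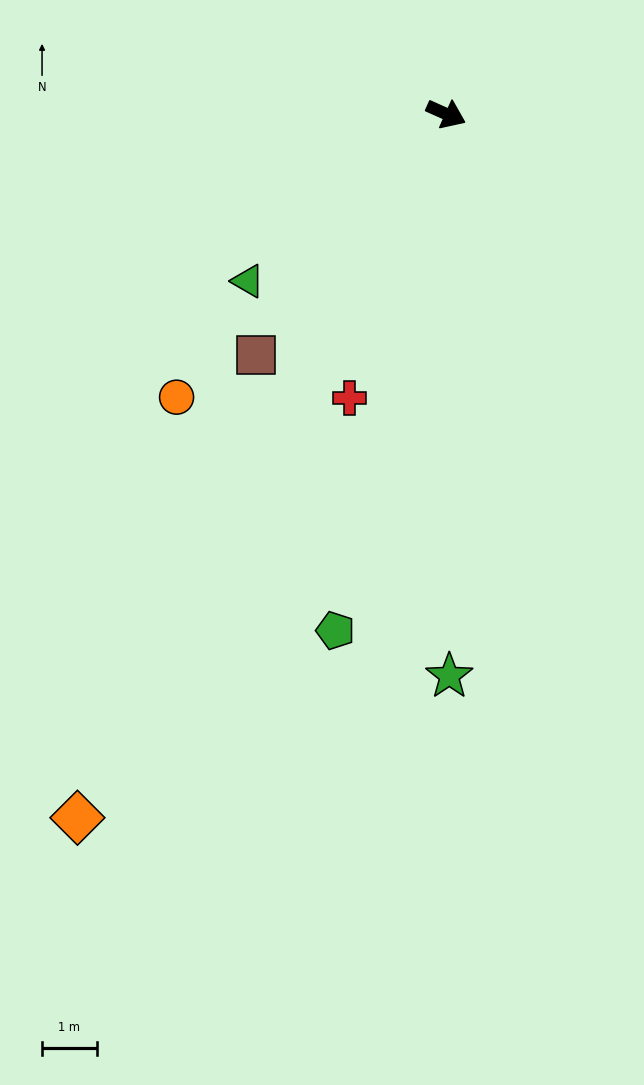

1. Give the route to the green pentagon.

turn right 78°, forward 9.7 m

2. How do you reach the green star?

turn right 66°, forward 10.3 m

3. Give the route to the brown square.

turn right 104°, forward 5.6 m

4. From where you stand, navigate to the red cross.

turn right 85°, forward 5.5 m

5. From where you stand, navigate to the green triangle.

turn right 116°, forward 4.7 m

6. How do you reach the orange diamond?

turn right 94°, forward 14.5 m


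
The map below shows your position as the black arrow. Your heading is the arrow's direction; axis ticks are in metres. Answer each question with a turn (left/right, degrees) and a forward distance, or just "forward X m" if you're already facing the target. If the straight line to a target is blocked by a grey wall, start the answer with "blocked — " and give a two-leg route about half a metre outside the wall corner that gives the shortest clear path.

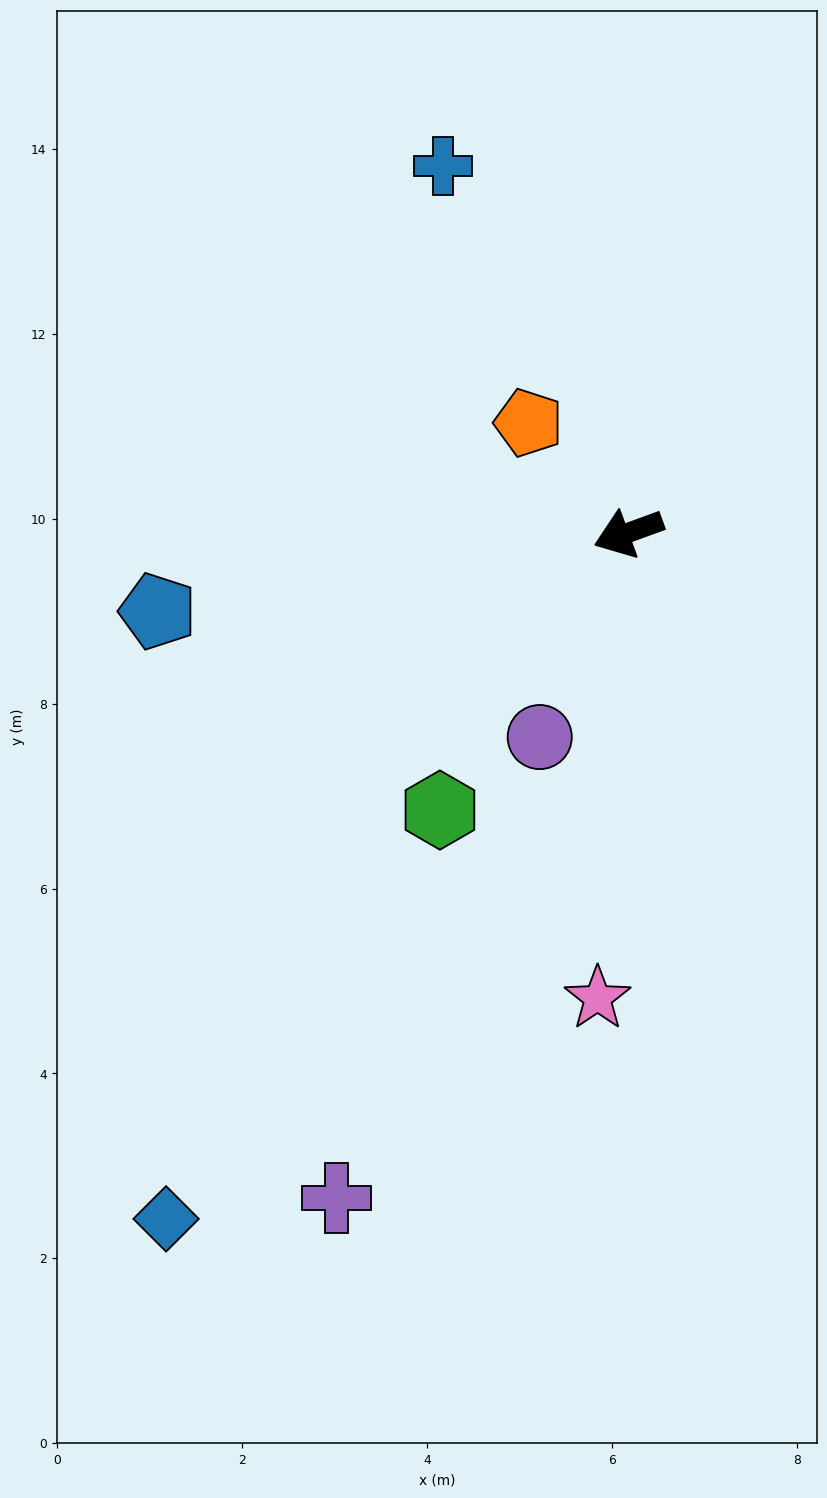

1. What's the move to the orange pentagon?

turn right 68°, forward 1.6 m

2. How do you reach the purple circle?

turn left 46°, forward 2.4 m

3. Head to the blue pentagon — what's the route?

turn right 11°, forward 5.2 m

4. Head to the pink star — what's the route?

turn left 66°, forward 5.0 m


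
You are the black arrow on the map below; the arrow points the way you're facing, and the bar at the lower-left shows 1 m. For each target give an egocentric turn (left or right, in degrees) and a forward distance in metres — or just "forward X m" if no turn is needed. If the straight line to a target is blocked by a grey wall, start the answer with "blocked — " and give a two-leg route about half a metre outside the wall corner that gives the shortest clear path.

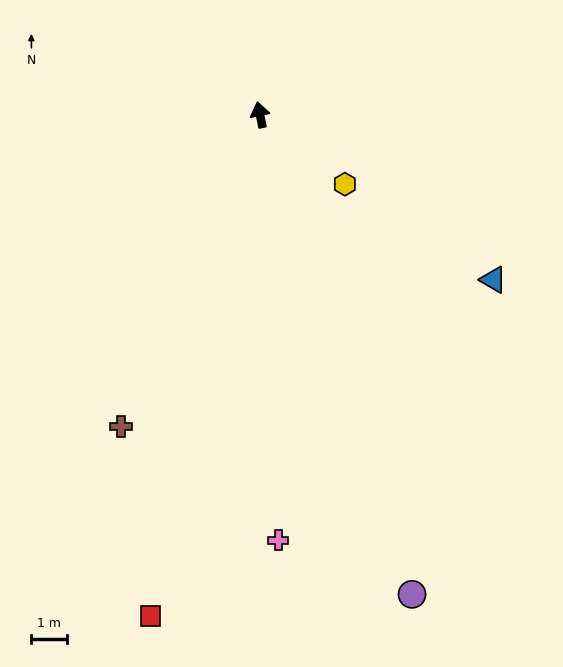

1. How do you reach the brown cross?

turn left 144°, forward 9.5 m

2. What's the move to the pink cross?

turn left 171°, forward 11.9 m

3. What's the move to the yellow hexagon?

turn right 141°, forward 3.1 m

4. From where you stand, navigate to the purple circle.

turn right 174°, forward 14.0 m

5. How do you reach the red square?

turn left 156°, forward 14.3 m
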